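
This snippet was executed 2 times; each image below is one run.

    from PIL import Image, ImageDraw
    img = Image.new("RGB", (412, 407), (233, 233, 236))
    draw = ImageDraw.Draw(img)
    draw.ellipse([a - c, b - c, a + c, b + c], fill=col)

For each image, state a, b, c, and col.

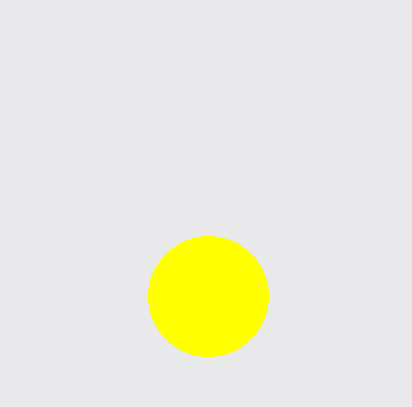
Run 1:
a = 208
b = 296
c = 60
col = 'yellow'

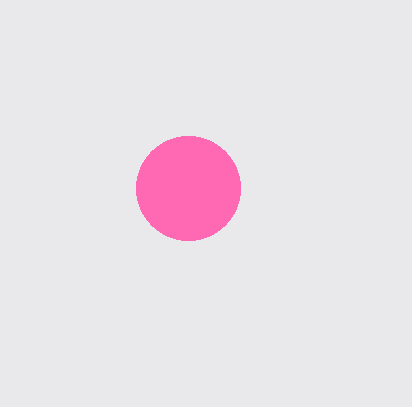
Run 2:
a = 188; b = 188; c = 52; col = 'hotpink'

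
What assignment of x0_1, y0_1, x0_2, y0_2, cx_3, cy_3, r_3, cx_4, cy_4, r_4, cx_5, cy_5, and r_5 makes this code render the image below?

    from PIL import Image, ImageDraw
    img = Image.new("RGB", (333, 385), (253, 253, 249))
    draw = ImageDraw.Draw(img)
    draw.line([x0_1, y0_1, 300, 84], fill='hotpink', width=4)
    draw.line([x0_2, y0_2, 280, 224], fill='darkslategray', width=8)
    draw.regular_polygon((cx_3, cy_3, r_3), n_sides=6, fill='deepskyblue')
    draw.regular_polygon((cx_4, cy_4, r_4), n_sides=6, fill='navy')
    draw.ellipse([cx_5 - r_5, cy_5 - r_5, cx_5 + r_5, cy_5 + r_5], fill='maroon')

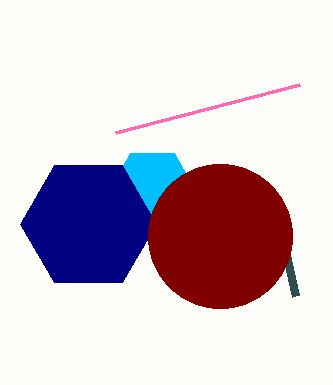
x0_1 = 116; y0_1 = 132; x0_2 = 296; y0_2 = 296; cx_3 = 152; cy_3 = 192; r_3 = 44; cx_4 = 88; cy_4 = 224; r_4 = 68; cx_5 = 220; cy_5 = 236; r_5 = 72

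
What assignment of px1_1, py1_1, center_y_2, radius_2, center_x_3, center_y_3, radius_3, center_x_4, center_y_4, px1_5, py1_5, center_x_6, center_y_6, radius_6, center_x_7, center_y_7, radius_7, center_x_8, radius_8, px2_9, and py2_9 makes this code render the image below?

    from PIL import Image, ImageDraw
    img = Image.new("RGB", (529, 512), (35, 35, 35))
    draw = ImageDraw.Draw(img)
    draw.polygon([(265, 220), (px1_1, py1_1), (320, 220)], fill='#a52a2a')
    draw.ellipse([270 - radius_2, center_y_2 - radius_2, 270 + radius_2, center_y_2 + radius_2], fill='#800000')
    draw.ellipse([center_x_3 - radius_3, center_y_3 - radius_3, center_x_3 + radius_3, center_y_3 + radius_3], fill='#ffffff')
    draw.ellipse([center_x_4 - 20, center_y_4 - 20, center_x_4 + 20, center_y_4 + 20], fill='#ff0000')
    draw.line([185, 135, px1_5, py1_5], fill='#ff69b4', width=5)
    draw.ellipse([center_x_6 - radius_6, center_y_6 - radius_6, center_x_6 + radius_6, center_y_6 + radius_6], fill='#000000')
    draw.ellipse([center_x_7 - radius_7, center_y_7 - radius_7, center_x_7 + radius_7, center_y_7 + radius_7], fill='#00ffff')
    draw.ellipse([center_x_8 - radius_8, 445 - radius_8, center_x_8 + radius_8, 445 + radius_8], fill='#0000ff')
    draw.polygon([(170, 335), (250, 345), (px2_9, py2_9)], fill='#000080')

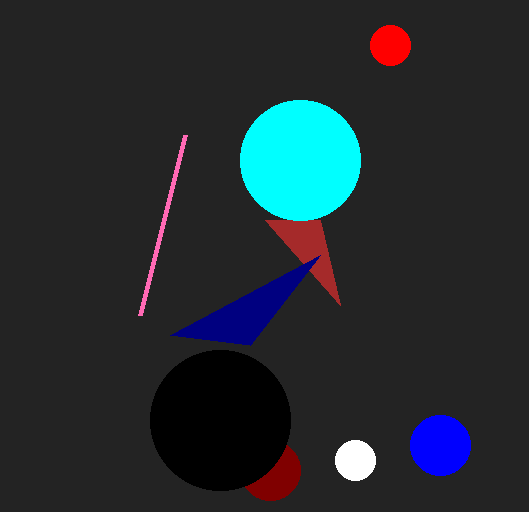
px1_1 = 340, py1_1 = 305, center_y_2 = 470, radius_2 = 30, center_x_3 = 355, center_y_3 = 460, radius_3 = 20, center_x_4 = 390, center_y_4 = 45, px1_5 = 140, py1_5 = 315, center_x_6 = 220, center_y_6 = 420, radius_6 = 70, center_x_7 = 300, center_y_7 = 160, radius_7 = 60, center_x_8 = 440, radius_8 = 30, px2_9 = 320, py2_9 = 255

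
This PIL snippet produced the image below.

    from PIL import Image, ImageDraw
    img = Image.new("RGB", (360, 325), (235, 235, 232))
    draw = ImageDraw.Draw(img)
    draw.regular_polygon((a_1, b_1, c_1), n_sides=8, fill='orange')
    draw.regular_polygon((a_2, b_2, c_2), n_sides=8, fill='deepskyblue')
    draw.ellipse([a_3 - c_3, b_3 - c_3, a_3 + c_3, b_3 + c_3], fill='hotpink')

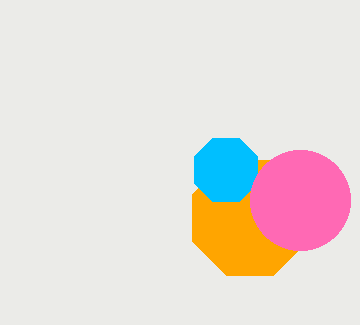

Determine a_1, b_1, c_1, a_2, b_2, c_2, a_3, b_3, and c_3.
a_1 = 250, b_1 = 218, c_1 = 62, a_2 = 226, b_2 = 170, c_2 = 34, a_3 = 300, b_3 = 200, c_3 = 50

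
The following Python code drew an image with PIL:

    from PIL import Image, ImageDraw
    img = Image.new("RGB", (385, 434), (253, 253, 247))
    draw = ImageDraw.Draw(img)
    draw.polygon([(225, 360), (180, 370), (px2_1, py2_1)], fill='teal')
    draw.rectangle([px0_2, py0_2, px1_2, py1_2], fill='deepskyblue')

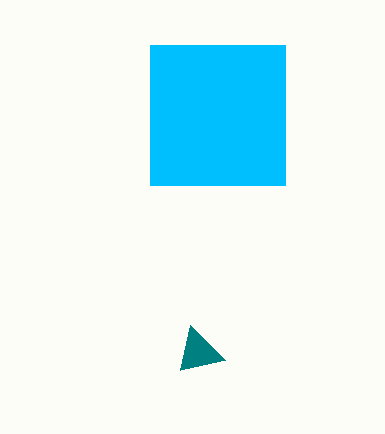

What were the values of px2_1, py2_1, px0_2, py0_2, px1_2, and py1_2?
px2_1 = 190
py2_1 = 325
px0_2 = 150
py0_2 = 45
px1_2 = 285
py1_2 = 185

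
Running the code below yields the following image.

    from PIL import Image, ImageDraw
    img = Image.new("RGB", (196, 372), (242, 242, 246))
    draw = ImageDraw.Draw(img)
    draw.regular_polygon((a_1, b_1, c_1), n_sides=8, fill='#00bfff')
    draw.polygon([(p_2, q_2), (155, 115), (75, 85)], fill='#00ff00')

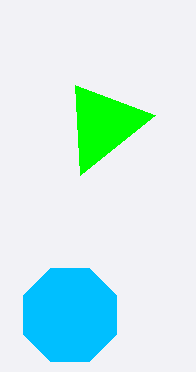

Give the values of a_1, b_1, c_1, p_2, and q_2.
a_1 = 70, b_1 = 315, c_1 = 50, p_2 = 80, q_2 = 175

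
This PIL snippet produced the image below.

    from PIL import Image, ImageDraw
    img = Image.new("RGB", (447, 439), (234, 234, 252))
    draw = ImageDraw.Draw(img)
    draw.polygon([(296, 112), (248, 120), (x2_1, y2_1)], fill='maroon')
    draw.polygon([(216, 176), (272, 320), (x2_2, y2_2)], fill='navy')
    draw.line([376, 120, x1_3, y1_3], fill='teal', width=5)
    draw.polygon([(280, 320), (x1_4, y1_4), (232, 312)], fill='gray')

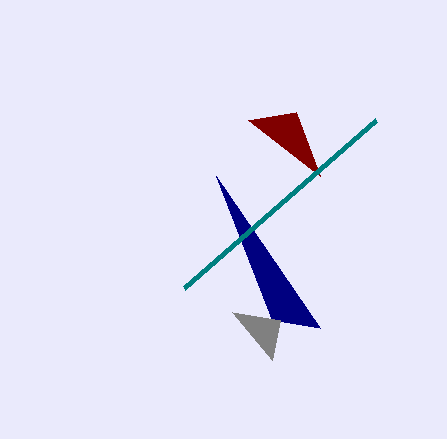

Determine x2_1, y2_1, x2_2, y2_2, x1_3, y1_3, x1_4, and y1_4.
x2_1 = 320, y2_1 = 176, x2_2 = 320, y2_2 = 328, x1_3 = 184, y1_3 = 288, x1_4 = 272, y1_4 = 360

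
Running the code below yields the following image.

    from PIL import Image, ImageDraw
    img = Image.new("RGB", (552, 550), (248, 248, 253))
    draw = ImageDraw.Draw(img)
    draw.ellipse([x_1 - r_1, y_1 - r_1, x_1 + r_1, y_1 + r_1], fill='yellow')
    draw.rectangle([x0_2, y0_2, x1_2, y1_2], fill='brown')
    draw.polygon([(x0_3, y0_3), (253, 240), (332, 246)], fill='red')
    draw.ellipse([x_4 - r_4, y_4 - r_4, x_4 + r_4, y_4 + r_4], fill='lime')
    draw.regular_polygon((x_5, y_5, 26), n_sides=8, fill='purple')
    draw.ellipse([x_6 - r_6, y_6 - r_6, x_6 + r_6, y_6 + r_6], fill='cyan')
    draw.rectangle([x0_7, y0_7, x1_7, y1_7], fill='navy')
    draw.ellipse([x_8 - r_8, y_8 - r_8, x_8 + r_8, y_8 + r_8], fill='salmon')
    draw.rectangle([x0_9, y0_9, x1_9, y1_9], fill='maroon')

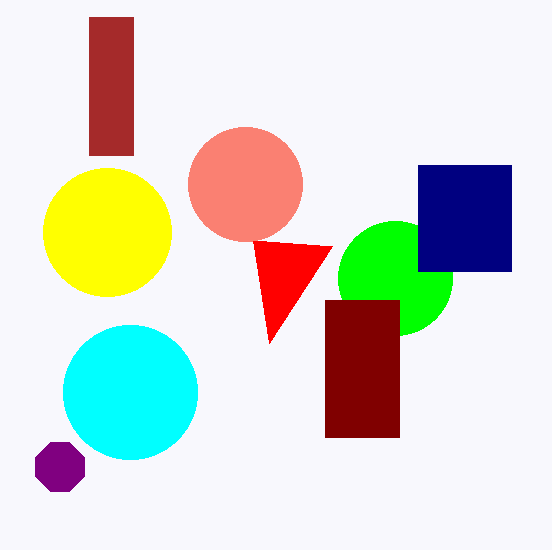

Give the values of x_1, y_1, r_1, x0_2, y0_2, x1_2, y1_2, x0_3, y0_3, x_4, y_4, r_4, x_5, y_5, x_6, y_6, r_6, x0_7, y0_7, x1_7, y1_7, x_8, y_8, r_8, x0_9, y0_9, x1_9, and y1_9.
x_1 = 107, y_1 = 232, r_1 = 64, x0_2 = 89, y0_2 = 17, x1_2 = 133, y1_2 = 155, x0_3 = 269, y0_3 = 343, x_4 = 395, y_4 = 278, r_4 = 57, x_5 = 60, y_5 = 467, x_6 = 130, y_6 = 392, r_6 = 67, x0_7 = 418, y0_7 = 165, x1_7 = 511, y1_7 = 271, x_8 = 245, y_8 = 184, r_8 = 57, x0_9 = 325, y0_9 = 300, x1_9 = 399, y1_9 = 437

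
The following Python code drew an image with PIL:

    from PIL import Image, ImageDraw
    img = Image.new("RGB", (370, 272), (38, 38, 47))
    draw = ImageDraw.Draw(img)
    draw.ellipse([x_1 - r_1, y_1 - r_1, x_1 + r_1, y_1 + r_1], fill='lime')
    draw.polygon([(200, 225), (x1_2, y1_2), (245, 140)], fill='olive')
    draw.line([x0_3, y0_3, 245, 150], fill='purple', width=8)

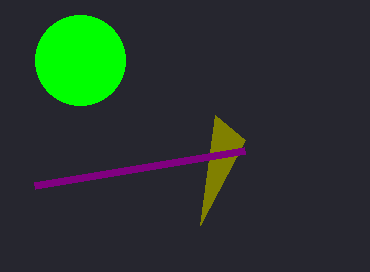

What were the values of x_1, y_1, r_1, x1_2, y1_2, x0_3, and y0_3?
x_1 = 80
y_1 = 60
r_1 = 45
x1_2 = 215
y1_2 = 115
x0_3 = 35
y0_3 = 185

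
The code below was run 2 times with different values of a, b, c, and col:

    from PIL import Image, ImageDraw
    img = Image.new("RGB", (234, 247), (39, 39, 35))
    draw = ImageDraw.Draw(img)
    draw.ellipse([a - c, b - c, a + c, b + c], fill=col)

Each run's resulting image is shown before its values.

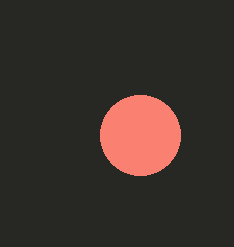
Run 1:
a = 140, b = 135, c = 40, col = 'salmon'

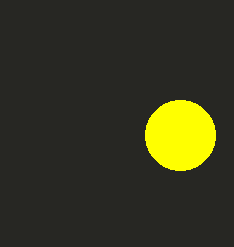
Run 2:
a = 180, b = 135, c = 35, col = 'yellow'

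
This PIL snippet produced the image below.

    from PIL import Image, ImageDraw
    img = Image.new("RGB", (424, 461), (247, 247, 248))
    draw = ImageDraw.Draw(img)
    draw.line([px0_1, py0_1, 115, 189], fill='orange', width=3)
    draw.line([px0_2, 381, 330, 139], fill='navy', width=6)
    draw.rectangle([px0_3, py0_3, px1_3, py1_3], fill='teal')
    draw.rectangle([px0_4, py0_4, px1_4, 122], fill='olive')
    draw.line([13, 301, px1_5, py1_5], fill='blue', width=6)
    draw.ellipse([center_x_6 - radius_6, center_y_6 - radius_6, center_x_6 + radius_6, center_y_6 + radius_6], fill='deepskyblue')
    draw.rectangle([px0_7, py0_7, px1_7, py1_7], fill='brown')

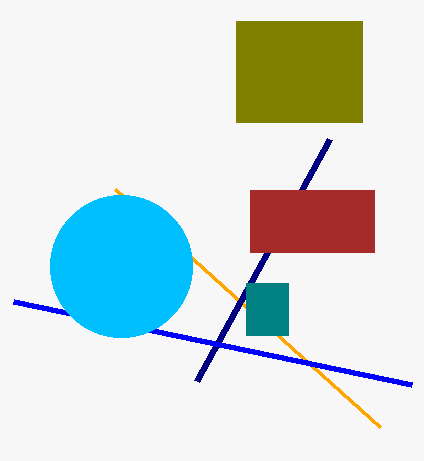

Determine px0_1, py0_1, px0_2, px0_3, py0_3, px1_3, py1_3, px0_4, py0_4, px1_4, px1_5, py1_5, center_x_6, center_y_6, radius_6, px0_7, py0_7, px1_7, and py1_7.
px0_1 = 380
py0_1 = 427
px0_2 = 197
px0_3 = 246
py0_3 = 283
px1_3 = 288
py1_3 = 335
px0_4 = 236
py0_4 = 21
px1_4 = 362
px1_5 = 411
py1_5 = 384
center_x_6 = 121
center_y_6 = 266
radius_6 = 71
px0_7 = 250
py0_7 = 190
px1_7 = 374
py1_7 = 252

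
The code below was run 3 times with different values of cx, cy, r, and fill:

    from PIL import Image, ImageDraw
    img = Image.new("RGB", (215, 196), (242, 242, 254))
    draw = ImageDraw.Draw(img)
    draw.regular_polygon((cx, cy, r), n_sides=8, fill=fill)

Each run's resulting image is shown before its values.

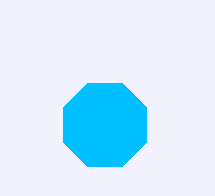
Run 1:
cx = 105, cy = 125, r = 45, fill = 'deepskyblue'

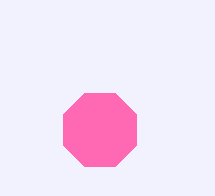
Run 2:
cx = 100
cy = 130
r = 40
fill = 'hotpink'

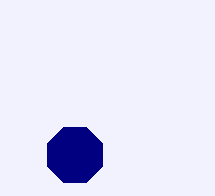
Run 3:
cx = 75; cy = 155; r = 30; fill = 'navy'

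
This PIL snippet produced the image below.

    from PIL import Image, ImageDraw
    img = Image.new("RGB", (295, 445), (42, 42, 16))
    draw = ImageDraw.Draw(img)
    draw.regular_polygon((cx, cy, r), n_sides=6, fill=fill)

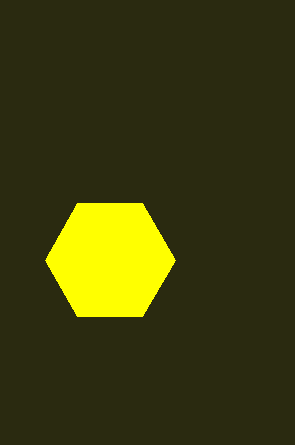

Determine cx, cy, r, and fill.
cx = 110; cy = 260; r = 65; fill = 'yellow'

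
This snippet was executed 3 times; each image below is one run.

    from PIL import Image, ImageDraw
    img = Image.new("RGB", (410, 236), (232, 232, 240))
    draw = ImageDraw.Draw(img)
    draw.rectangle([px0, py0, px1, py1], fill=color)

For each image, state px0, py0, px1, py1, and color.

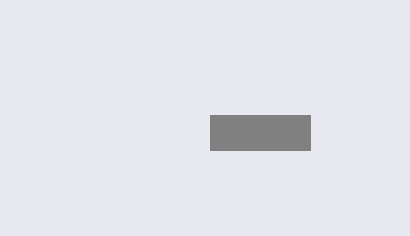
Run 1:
px0 = 210; py0 = 115; px1 = 310; py1 = 150; color = 'gray'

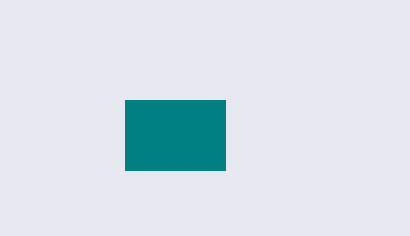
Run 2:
px0 = 125, py0 = 100, px1 = 225, py1 = 170, color = 'teal'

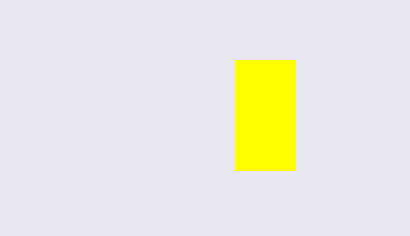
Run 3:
px0 = 235; py0 = 60; px1 = 295; py1 = 170; color = 'yellow'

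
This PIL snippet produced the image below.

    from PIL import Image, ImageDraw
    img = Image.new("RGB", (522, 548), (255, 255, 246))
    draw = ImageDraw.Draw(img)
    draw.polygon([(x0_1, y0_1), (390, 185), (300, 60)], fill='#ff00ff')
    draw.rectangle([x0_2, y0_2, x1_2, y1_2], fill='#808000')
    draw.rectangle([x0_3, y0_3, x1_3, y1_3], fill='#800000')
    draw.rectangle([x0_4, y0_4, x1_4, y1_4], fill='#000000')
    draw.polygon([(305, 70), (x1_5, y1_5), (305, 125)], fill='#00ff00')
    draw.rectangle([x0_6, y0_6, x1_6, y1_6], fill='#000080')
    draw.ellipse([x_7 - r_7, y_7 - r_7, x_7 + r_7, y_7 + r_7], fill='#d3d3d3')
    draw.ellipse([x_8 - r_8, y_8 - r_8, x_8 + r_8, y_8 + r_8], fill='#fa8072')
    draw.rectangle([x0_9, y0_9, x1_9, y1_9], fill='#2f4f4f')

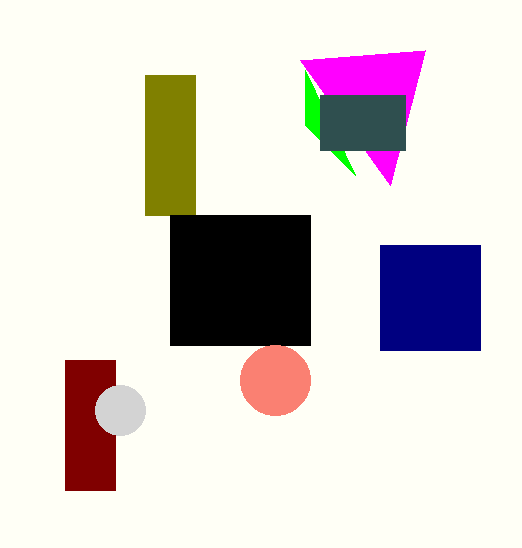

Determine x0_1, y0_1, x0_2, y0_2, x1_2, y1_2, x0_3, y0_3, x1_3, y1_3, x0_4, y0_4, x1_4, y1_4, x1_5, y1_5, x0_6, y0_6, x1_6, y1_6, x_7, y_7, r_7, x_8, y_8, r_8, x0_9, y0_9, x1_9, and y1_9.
x0_1 = 425; y0_1 = 50; x0_2 = 145; y0_2 = 75; x1_2 = 195; y1_2 = 215; x0_3 = 65; y0_3 = 360; x1_3 = 115; y1_3 = 490; x0_4 = 170; y0_4 = 215; x1_4 = 310; y1_4 = 345; x1_5 = 355; y1_5 = 175; x0_6 = 380; y0_6 = 245; x1_6 = 480; y1_6 = 350; x_7 = 120; y_7 = 410; r_7 = 25; x_8 = 275; y_8 = 380; r_8 = 35; x0_9 = 320; y0_9 = 95; x1_9 = 405; y1_9 = 150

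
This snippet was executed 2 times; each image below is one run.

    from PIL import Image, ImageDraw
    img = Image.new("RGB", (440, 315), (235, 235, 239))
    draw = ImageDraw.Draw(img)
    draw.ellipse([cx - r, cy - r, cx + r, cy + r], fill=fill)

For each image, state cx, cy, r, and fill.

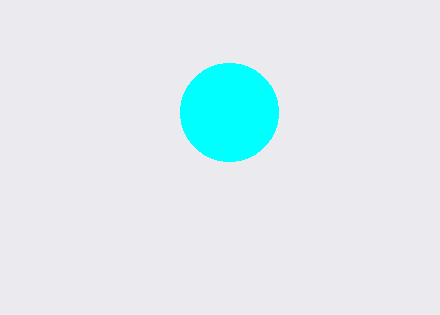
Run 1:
cx = 229, cy = 112, r = 49, fill = 'cyan'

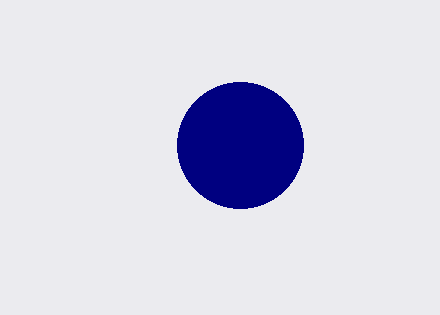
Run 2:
cx = 240, cy = 145, r = 63, fill = 'navy'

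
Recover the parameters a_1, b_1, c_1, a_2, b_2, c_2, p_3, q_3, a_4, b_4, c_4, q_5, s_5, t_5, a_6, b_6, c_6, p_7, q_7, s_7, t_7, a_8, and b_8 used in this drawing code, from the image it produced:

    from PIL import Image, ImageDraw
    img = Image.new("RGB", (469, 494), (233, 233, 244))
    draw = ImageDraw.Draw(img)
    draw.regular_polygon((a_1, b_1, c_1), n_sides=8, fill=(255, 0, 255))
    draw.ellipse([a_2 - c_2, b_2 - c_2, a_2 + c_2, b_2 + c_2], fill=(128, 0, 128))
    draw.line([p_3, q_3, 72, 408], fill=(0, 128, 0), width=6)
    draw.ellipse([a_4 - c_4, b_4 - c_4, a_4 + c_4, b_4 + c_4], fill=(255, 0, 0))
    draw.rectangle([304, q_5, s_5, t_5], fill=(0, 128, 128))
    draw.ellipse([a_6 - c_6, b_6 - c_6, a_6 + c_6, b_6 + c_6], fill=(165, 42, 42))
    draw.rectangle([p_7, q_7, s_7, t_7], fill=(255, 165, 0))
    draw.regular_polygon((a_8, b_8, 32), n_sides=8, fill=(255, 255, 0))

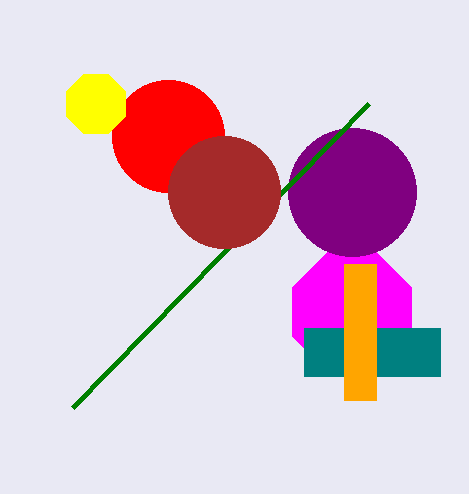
a_1 = 352, b_1 = 312, c_1 = 64, a_2 = 352, b_2 = 192, c_2 = 64, p_3 = 368, q_3 = 104, a_4 = 168, b_4 = 136, c_4 = 56, q_5 = 328, s_5 = 440, t_5 = 376, a_6 = 224, b_6 = 192, c_6 = 56, p_7 = 344, q_7 = 264, s_7 = 376, t_7 = 400, a_8 = 96, b_8 = 104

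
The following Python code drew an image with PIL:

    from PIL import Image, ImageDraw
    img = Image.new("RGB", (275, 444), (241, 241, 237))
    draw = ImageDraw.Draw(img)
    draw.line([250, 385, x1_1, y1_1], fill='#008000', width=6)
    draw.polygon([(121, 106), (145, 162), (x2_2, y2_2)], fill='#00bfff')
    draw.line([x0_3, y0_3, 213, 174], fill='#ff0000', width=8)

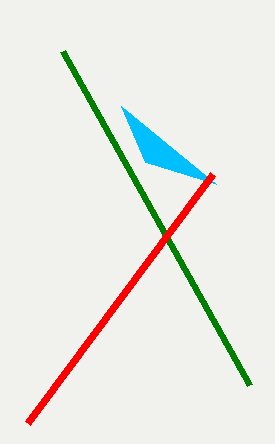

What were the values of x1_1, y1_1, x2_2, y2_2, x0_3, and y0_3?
x1_1 = 63
y1_1 = 51
x2_2 = 216
y2_2 = 184
x0_3 = 28
y0_3 = 423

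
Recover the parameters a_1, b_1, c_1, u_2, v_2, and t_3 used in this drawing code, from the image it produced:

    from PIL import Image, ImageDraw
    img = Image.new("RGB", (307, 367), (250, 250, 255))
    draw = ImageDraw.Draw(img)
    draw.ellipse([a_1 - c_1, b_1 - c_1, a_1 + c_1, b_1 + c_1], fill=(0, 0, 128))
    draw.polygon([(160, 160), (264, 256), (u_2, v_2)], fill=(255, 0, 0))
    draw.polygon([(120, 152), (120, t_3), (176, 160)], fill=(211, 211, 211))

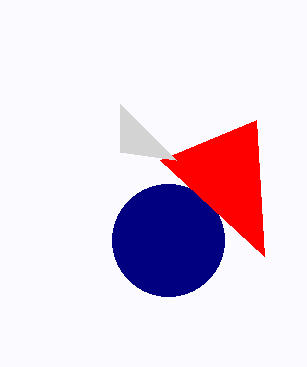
a_1 = 168, b_1 = 240, c_1 = 56, u_2 = 256, v_2 = 120, t_3 = 104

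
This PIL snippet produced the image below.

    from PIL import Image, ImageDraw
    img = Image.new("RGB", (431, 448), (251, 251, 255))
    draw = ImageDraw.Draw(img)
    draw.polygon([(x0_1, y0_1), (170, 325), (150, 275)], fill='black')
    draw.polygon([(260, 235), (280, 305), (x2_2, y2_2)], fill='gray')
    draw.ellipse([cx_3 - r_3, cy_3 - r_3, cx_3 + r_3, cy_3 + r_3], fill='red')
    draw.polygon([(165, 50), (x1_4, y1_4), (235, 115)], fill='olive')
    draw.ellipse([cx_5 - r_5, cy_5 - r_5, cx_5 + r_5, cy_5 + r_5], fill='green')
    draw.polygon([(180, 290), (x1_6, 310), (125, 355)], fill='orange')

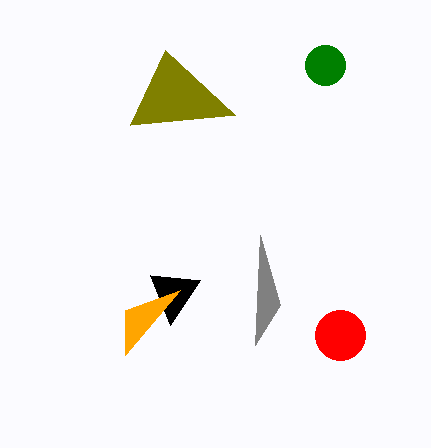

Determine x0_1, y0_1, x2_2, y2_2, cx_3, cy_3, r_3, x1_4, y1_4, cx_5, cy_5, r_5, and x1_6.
x0_1 = 200
y0_1 = 280
x2_2 = 255
y2_2 = 345
cx_3 = 340
cy_3 = 335
r_3 = 25
x1_4 = 130
y1_4 = 125
cx_5 = 325
cy_5 = 65
r_5 = 20
x1_6 = 125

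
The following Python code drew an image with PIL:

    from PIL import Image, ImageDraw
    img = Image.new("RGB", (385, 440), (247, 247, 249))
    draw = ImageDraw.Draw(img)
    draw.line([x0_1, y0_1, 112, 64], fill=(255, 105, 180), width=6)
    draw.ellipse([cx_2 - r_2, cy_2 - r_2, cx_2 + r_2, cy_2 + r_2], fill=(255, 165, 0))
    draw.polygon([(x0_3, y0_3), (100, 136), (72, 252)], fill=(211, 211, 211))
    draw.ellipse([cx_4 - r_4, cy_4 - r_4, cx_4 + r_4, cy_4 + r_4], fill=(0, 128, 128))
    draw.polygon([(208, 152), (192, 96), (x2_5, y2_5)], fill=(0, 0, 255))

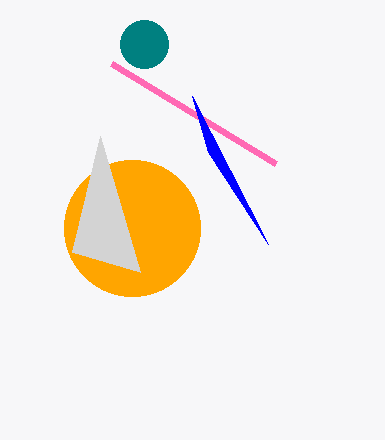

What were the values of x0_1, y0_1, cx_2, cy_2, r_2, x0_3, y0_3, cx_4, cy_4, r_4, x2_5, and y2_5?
x0_1 = 276, y0_1 = 164, cx_2 = 132, cy_2 = 228, r_2 = 68, x0_3 = 140, y0_3 = 272, cx_4 = 144, cy_4 = 44, r_4 = 24, x2_5 = 268, y2_5 = 244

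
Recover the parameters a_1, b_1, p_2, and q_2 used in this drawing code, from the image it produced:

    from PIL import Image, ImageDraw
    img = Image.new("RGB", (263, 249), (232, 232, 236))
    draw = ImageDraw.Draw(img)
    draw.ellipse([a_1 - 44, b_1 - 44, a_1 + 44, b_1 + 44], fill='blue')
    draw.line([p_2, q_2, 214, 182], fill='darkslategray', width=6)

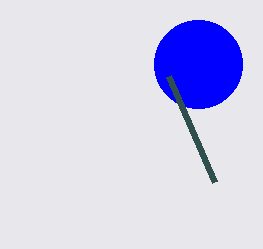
a_1 = 198
b_1 = 64
p_2 = 168
q_2 = 76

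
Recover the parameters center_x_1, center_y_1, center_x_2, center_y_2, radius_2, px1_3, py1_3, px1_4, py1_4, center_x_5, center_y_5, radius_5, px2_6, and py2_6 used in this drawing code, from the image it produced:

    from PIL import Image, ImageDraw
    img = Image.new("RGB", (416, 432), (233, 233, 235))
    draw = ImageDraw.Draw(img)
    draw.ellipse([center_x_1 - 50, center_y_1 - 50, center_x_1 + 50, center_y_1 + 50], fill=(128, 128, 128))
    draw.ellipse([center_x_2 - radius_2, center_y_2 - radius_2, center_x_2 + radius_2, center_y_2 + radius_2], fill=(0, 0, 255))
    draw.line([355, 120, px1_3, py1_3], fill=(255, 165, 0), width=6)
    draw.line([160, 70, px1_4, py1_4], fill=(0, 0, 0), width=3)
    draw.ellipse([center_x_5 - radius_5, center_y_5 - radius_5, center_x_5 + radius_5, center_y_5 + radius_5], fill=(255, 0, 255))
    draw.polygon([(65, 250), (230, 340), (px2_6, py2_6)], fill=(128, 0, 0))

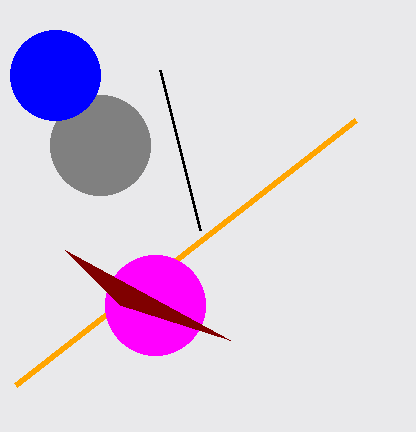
center_x_1 = 100, center_y_1 = 145, center_x_2 = 55, center_y_2 = 75, radius_2 = 45, px1_3 = 15, py1_3 = 385, px1_4 = 200, py1_4 = 230, center_x_5 = 155, center_y_5 = 305, radius_5 = 50, px2_6 = 120, py2_6 = 305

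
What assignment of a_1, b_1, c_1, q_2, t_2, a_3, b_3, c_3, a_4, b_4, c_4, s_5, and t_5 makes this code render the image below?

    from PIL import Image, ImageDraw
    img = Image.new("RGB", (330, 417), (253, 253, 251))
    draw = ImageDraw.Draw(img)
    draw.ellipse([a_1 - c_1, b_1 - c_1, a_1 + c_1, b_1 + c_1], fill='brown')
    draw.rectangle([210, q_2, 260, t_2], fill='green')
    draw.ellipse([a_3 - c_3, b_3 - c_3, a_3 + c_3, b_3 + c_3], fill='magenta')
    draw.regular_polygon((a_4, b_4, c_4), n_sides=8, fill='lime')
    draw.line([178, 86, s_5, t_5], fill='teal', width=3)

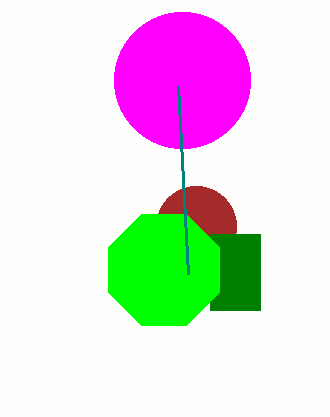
a_1 = 196
b_1 = 226
c_1 = 40
q_2 = 234
t_2 = 310
a_3 = 182
b_3 = 80
c_3 = 68
a_4 = 164
b_4 = 270
c_4 = 60
s_5 = 188
t_5 = 274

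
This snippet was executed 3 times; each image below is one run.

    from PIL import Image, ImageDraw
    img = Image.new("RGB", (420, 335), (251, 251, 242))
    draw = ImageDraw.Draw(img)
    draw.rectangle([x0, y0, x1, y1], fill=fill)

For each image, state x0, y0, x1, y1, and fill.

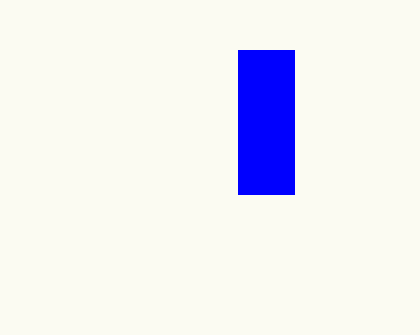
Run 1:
x0 = 238, y0 = 50, x1 = 294, y1 = 194, fill = 'blue'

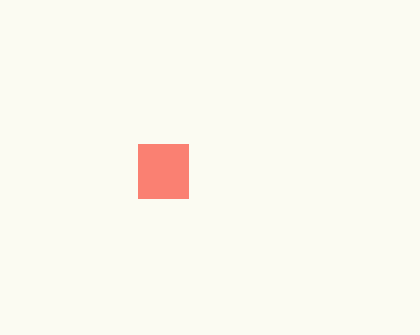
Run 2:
x0 = 138
y0 = 144
x1 = 188
y1 = 198
fill = 'salmon'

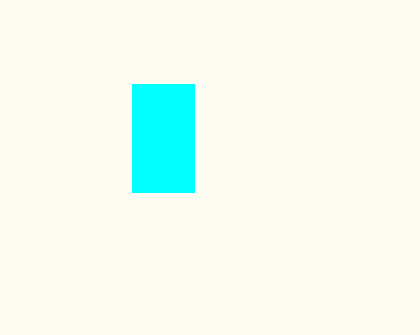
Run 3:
x0 = 132, y0 = 84, x1 = 194, y1 = 192, fill = 'cyan'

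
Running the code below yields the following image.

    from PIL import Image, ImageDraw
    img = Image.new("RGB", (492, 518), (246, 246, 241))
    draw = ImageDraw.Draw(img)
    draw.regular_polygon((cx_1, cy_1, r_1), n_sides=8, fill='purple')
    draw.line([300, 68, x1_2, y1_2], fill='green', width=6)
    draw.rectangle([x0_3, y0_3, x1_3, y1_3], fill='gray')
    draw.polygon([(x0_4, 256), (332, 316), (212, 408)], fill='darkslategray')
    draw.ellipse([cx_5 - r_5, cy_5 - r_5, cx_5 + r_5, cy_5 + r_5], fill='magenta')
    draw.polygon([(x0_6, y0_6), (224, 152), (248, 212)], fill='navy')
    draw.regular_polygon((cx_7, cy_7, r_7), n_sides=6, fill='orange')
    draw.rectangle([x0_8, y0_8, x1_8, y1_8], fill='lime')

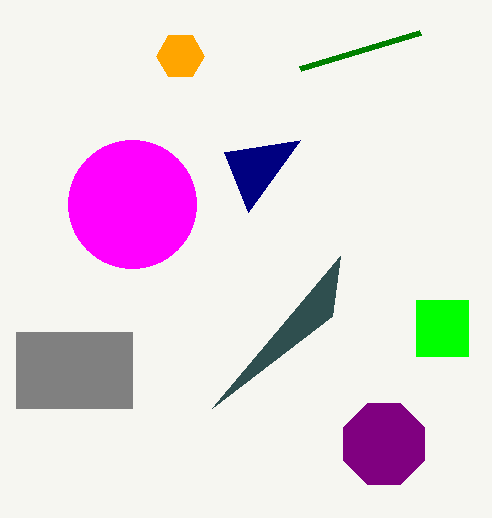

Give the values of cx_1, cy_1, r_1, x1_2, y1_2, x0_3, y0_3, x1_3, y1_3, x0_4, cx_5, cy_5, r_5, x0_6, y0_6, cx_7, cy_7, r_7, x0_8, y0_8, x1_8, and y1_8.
cx_1 = 384
cy_1 = 444
r_1 = 44
x1_2 = 420
y1_2 = 32
x0_3 = 16
y0_3 = 332
x1_3 = 132
y1_3 = 408
x0_4 = 340
cx_5 = 132
cy_5 = 204
r_5 = 64
x0_6 = 300
y0_6 = 140
cx_7 = 180
cy_7 = 56
r_7 = 24
x0_8 = 416
y0_8 = 300
x1_8 = 468
y1_8 = 356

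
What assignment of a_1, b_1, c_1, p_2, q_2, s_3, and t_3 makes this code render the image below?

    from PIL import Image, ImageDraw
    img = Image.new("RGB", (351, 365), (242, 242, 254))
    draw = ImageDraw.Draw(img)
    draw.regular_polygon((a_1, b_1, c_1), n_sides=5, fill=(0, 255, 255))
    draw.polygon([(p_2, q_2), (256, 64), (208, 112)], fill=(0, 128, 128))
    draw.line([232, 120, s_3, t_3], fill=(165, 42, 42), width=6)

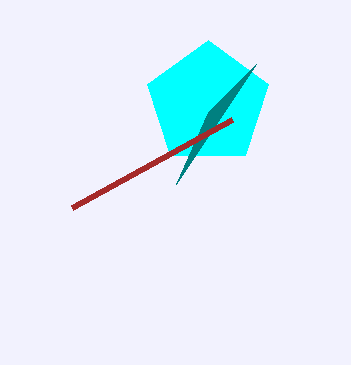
a_1 = 208
b_1 = 104
c_1 = 64
p_2 = 176
q_2 = 184
s_3 = 72
t_3 = 208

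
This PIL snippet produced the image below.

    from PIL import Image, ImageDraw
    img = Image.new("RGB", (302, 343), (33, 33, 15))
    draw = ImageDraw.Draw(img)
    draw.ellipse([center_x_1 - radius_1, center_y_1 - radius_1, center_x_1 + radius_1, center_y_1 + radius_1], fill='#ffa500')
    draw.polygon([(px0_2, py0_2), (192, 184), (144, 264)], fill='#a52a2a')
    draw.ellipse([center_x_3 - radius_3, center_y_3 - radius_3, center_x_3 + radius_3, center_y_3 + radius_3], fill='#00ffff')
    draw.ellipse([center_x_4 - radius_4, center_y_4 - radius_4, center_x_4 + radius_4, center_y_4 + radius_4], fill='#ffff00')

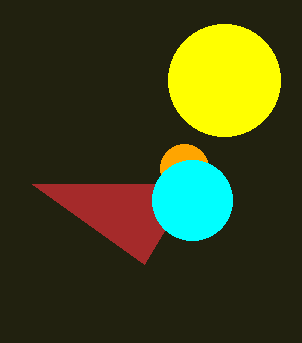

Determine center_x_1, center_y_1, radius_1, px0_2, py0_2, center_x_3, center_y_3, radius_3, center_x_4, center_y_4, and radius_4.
center_x_1 = 184; center_y_1 = 168; radius_1 = 24; px0_2 = 32; py0_2 = 184; center_x_3 = 192; center_y_3 = 200; radius_3 = 40; center_x_4 = 224; center_y_4 = 80; radius_4 = 56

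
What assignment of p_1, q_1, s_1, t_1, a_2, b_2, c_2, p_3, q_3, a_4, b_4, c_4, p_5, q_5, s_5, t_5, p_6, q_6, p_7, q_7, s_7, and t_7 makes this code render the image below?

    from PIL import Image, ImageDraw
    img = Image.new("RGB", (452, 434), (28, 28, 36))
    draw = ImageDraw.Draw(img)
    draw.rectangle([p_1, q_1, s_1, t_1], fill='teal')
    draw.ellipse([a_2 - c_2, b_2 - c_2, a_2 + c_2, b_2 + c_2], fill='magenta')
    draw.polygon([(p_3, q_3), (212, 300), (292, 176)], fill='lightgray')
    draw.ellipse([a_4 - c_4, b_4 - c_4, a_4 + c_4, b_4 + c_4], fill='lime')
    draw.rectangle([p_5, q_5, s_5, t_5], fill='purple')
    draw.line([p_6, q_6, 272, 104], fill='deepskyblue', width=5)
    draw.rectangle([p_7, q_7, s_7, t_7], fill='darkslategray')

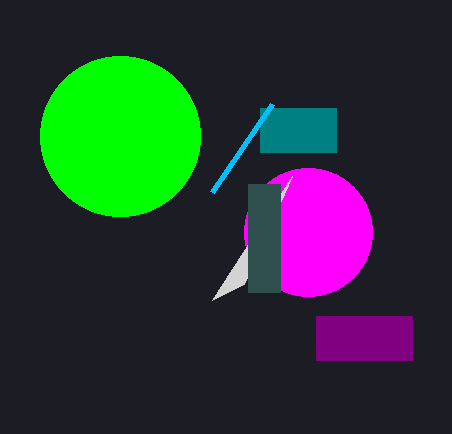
p_1 = 260, q_1 = 108, s_1 = 336, t_1 = 152, a_2 = 308, b_2 = 232, c_2 = 64, p_3 = 244, q_3 = 284, a_4 = 120, b_4 = 136, c_4 = 80, p_5 = 316, q_5 = 316, s_5 = 412, t_5 = 360, p_6 = 212, q_6 = 192, p_7 = 248, q_7 = 184, s_7 = 280, t_7 = 292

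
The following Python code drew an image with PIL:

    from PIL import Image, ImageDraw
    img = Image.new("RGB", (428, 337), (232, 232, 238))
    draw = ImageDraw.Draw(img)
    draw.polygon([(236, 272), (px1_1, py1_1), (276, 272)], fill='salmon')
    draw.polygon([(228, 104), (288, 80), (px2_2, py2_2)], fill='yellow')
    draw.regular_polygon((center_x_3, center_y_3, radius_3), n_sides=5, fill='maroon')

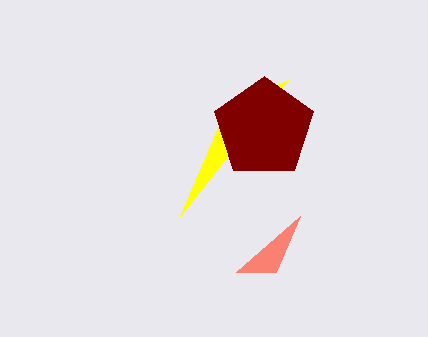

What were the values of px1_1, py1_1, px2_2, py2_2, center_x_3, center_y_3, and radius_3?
px1_1 = 300, py1_1 = 216, px2_2 = 180, py2_2 = 216, center_x_3 = 264, center_y_3 = 128, radius_3 = 52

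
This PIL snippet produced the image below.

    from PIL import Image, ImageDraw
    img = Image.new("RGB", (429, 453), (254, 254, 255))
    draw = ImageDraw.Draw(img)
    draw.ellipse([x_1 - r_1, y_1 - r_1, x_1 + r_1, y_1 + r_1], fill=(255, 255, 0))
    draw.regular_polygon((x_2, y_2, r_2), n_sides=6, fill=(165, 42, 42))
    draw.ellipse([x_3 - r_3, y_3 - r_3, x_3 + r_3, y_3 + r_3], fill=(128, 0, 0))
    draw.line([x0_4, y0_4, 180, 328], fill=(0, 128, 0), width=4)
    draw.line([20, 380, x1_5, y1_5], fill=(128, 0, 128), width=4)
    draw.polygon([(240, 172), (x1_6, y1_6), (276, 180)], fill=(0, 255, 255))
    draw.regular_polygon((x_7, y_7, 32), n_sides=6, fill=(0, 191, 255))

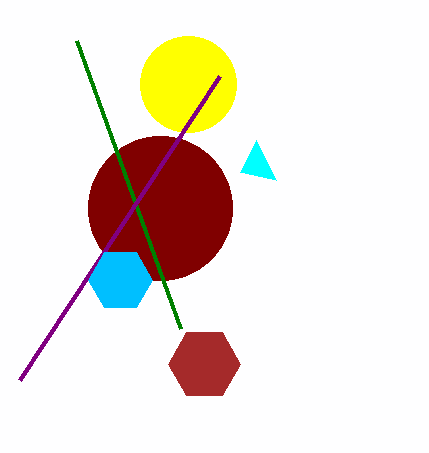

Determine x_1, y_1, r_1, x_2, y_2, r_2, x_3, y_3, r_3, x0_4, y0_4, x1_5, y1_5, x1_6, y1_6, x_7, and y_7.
x_1 = 188
y_1 = 84
r_1 = 48
x_2 = 204
y_2 = 364
r_2 = 36
x_3 = 160
y_3 = 208
r_3 = 72
x0_4 = 76
y0_4 = 40
x1_5 = 220
y1_5 = 76
x1_6 = 256
y1_6 = 140
x_7 = 120
y_7 = 280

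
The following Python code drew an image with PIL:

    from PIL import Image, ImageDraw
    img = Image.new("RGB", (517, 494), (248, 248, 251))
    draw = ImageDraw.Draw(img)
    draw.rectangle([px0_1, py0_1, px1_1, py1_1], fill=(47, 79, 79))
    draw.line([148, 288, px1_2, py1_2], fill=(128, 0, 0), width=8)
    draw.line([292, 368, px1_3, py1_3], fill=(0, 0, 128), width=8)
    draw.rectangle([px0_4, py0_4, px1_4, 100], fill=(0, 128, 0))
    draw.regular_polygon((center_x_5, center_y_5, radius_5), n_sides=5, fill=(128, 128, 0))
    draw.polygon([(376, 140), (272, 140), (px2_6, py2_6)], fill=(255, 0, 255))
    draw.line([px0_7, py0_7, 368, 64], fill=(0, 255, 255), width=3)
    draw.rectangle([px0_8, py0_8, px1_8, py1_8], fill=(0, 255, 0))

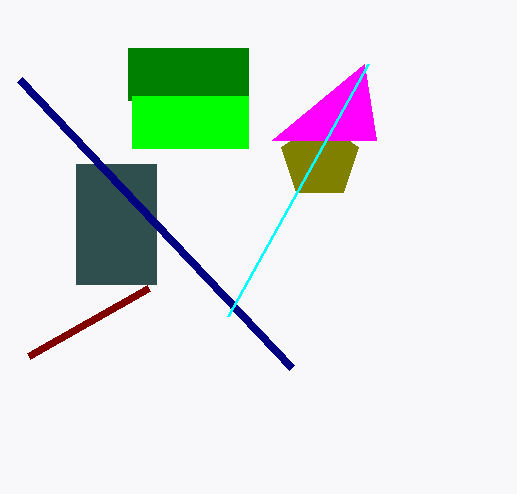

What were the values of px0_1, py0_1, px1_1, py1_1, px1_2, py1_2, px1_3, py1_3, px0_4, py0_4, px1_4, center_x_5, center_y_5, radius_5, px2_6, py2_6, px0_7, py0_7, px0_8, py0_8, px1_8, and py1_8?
px0_1 = 76
py0_1 = 164
px1_1 = 156
py1_1 = 284
px1_2 = 28
py1_2 = 356
px1_3 = 20
py1_3 = 80
px0_4 = 128
py0_4 = 48
px1_4 = 248
center_x_5 = 320
center_y_5 = 160
radius_5 = 40
px2_6 = 364
py2_6 = 64
px0_7 = 228
py0_7 = 316
px0_8 = 132
py0_8 = 96
px1_8 = 248
py1_8 = 148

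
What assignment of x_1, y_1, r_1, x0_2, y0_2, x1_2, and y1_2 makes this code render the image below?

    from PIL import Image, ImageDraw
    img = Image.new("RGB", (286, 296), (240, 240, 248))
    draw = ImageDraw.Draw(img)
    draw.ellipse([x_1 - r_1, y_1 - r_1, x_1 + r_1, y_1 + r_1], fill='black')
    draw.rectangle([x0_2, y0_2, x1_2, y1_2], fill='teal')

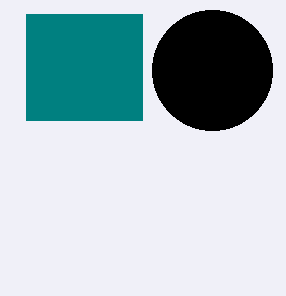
x_1 = 212; y_1 = 70; r_1 = 60; x0_2 = 26; y0_2 = 14; x1_2 = 142; y1_2 = 120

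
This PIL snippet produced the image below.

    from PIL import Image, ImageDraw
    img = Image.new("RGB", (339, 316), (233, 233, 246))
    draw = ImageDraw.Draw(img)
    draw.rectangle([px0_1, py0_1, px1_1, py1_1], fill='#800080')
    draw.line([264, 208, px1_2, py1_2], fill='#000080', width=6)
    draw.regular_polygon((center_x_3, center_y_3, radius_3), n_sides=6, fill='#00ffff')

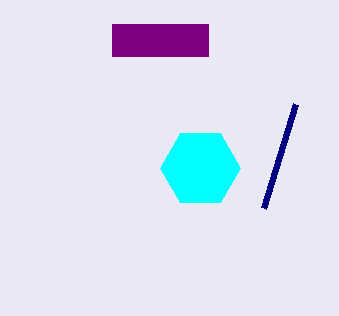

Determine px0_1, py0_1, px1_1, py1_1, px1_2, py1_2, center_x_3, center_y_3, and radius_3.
px0_1 = 112, py0_1 = 24, px1_1 = 208, py1_1 = 56, px1_2 = 296, py1_2 = 104, center_x_3 = 200, center_y_3 = 168, radius_3 = 40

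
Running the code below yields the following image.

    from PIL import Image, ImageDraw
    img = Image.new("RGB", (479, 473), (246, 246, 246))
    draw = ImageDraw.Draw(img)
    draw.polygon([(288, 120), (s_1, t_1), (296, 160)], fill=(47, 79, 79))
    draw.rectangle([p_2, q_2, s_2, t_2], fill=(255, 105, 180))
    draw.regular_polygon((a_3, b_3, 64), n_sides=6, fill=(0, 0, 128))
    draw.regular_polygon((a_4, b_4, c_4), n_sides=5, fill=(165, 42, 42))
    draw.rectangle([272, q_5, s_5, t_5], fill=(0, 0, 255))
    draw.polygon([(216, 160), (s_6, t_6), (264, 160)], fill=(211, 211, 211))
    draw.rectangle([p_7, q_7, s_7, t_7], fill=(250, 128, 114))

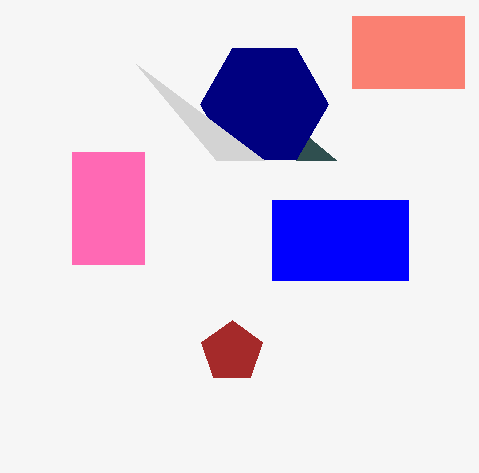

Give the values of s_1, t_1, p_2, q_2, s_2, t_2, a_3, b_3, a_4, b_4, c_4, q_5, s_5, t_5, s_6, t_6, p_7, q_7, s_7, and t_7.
s_1 = 336
t_1 = 160
p_2 = 72
q_2 = 152
s_2 = 144
t_2 = 264
a_3 = 264
b_3 = 104
a_4 = 232
b_4 = 352
c_4 = 32
q_5 = 200
s_5 = 408
t_5 = 280
s_6 = 136
t_6 = 64
p_7 = 352
q_7 = 16
s_7 = 464
t_7 = 88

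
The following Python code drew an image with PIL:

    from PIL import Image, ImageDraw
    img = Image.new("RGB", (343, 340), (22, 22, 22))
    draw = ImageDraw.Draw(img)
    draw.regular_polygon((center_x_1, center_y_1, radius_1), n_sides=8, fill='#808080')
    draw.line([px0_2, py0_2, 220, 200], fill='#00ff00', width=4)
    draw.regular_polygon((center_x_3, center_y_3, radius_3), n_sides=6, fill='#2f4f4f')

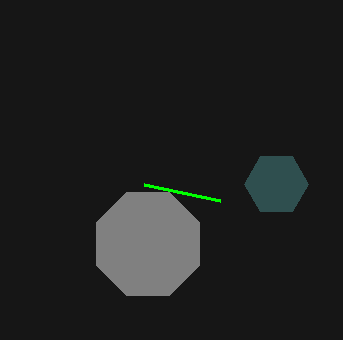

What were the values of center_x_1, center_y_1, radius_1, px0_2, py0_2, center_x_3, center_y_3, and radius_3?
center_x_1 = 148; center_y_1 = 244; radius_1 = 56; px0_2 = 144; py0_2 = 184; center_x_3 = 276; center_y_3 = 184; radius_3 = 32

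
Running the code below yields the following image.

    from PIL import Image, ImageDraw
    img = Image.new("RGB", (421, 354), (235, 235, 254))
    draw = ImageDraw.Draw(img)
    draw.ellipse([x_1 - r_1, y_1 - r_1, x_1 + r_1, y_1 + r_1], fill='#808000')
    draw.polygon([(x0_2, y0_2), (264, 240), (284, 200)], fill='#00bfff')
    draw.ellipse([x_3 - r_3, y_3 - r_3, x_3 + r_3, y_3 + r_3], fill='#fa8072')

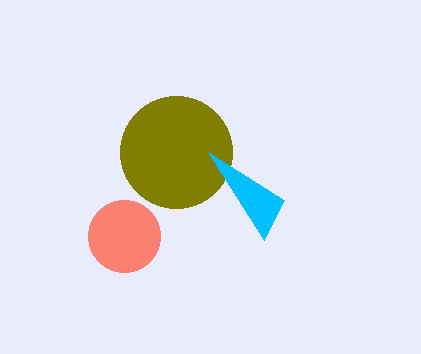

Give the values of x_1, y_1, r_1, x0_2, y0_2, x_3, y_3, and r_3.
x_1 = 176
y_1 = 152
r_1 = 56
x0_2 = 208
y0_2 = 152
x_3 = 124
y_3 = 236
r_3 = 36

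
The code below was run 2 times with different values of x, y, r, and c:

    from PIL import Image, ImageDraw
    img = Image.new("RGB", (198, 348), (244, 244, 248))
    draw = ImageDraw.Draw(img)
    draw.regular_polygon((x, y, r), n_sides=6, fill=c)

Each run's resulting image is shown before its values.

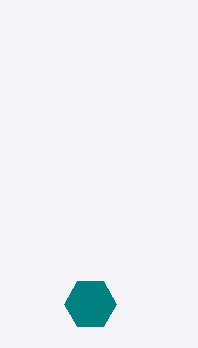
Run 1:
x = 90; y = 304; r = 26; c = 'teal'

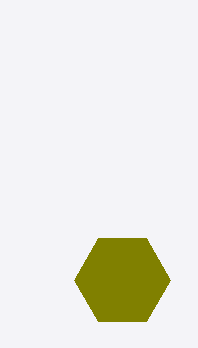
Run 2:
x = 122, y = 280, r = 48, c = 'olive'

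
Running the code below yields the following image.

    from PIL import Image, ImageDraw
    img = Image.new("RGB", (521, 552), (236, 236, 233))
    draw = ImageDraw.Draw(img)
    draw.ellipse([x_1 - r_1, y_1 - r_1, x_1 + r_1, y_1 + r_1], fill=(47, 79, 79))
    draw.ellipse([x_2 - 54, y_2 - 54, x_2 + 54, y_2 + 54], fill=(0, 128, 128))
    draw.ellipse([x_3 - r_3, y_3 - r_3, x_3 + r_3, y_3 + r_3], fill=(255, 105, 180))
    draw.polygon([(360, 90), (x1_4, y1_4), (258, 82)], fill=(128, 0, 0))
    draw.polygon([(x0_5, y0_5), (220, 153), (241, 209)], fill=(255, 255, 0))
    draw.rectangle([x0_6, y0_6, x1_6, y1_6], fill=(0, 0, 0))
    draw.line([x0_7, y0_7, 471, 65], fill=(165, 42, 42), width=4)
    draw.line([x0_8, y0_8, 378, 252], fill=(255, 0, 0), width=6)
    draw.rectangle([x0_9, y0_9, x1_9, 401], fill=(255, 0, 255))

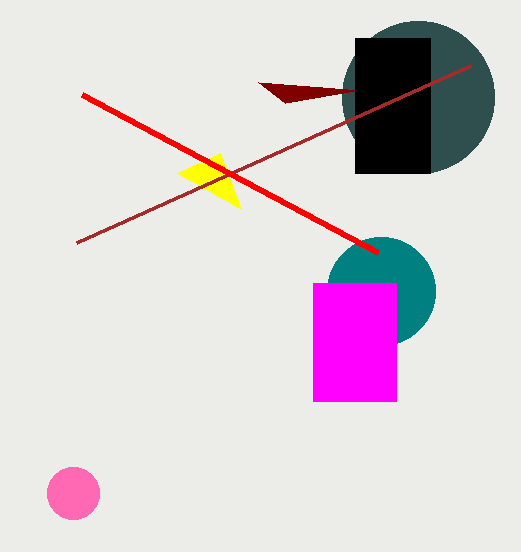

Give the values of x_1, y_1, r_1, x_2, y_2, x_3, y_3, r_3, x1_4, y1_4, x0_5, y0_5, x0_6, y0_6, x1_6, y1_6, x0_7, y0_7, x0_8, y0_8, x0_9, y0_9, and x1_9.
x_1 = 418; y_1 = 97; r_1 = 76; x_2 = 381; y_2 = 291; x_3 = 73; y_3 = 493; r_3 = 26; x1_4 = 285; y1_4 = 103; x0_5 = 177; y0_5 = 173; x0_6 = 355; y0_6 = 38; x1_6 = 430; y1_6 = 173; x0_7 = 77; y0_7 = 242; x0_8 = 82; y0_8 = 94; x0_9 = 313; y0_9 = 283; x1_9 = 396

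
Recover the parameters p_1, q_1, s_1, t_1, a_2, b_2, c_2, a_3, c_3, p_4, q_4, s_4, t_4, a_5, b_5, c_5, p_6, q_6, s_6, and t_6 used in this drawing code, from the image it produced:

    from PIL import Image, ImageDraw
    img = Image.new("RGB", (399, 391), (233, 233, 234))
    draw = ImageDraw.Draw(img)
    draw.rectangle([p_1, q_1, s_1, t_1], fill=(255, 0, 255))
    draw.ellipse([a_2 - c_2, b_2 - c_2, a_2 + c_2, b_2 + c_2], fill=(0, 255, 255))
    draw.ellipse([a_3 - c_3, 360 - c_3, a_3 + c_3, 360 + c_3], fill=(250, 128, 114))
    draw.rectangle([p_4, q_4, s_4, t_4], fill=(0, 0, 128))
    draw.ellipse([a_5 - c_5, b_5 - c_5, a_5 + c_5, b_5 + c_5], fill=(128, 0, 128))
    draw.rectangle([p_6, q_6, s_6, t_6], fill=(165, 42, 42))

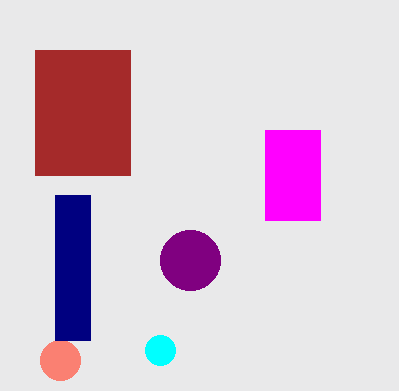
p_1 = 265
q_1 = 130
s_1 = 320
t_1 = 220
a_2 = 160
b_2 = 350
c_2 = 15
a_3 = 60
c_3 = 20
p_4 = 55
q_4 = 195
s_4 = 90
t_4 = 340
a_5 = 190
b_5 = 260
c_5 = 30
p_6 = 35
q_6 = 50
s_6 = 130
t_6 = 175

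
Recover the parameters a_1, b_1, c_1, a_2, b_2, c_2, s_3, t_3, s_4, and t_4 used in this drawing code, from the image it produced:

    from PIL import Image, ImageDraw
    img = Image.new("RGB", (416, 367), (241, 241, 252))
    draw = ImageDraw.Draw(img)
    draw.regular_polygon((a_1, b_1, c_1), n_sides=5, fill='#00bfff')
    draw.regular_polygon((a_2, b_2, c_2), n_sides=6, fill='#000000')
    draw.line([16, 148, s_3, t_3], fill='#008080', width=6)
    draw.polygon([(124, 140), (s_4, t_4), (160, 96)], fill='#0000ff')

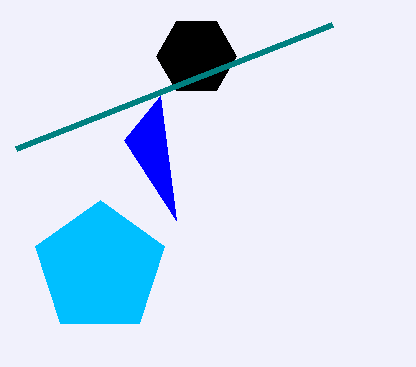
a_1 = 100
b_1 = 268
c_1 = 68
a_2 = 196
b_2 = 56
c_2 = 40
s_3 = 332
t_3 = 24
s_4 = 176
t_4 = 220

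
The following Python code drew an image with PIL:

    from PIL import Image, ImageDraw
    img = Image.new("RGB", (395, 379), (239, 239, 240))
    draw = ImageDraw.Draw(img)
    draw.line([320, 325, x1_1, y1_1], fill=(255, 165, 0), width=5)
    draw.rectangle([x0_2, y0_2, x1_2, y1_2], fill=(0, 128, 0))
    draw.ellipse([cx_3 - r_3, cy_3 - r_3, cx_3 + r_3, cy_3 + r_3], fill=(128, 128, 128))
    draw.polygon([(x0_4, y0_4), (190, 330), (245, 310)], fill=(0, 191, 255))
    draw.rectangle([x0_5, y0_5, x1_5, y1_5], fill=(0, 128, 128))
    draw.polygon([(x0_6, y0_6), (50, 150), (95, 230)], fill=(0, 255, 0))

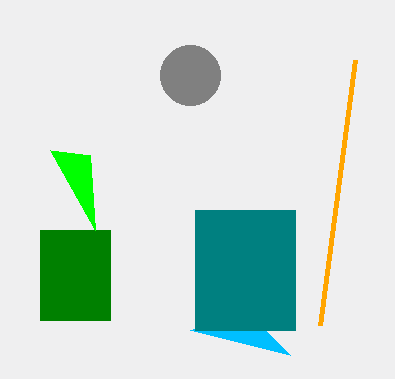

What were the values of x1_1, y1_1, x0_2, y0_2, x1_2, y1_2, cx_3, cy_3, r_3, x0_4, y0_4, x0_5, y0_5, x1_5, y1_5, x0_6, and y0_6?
x1_1 = 355, y1_1 = 60, x0_2 = 40, y0_2 = 230, x1_2 = 110, y1_2 = 320, cx_3 = 190, cy_3 = 75, r_3 = 30, x0_4 = 290, y0_4 = 355, x0_5 = 195, y0_5 = 210, x1_5 = 295, y1_5 = 330, x0_6 = 90, y0_6 = 155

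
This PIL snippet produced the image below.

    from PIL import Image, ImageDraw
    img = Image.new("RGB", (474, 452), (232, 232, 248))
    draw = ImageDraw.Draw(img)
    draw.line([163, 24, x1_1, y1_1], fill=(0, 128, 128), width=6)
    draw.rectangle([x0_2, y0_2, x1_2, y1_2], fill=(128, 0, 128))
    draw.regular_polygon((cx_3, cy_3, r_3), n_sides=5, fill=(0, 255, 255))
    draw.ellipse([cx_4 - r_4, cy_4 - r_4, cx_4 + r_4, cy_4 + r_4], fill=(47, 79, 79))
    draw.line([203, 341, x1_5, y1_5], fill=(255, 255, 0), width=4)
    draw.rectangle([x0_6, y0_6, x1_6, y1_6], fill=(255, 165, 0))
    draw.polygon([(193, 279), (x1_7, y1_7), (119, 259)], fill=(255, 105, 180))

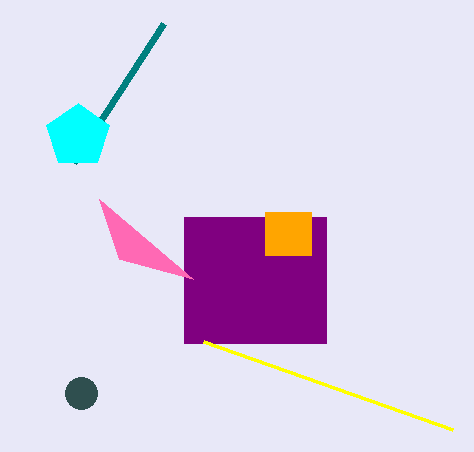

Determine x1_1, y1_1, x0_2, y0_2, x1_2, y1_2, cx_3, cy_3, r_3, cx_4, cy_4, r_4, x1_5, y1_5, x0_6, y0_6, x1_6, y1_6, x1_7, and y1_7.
x1_1 = 73; y1_1 = 163; x0_2 = 184; y0_2 = 217; x1_2 = 326; y1_2 = 343; cx_3 = 78; cy_3 = 136; r_3 = 33; cx_4 = 81; cy_4 = 393; r_4 = 16; x1_5 = 452; y1_5 = 429; x0_6 = 265; y0_6 = 212; x1_6 = 311; y1_6 = 255; x1_7 = 99; y1_7 = 199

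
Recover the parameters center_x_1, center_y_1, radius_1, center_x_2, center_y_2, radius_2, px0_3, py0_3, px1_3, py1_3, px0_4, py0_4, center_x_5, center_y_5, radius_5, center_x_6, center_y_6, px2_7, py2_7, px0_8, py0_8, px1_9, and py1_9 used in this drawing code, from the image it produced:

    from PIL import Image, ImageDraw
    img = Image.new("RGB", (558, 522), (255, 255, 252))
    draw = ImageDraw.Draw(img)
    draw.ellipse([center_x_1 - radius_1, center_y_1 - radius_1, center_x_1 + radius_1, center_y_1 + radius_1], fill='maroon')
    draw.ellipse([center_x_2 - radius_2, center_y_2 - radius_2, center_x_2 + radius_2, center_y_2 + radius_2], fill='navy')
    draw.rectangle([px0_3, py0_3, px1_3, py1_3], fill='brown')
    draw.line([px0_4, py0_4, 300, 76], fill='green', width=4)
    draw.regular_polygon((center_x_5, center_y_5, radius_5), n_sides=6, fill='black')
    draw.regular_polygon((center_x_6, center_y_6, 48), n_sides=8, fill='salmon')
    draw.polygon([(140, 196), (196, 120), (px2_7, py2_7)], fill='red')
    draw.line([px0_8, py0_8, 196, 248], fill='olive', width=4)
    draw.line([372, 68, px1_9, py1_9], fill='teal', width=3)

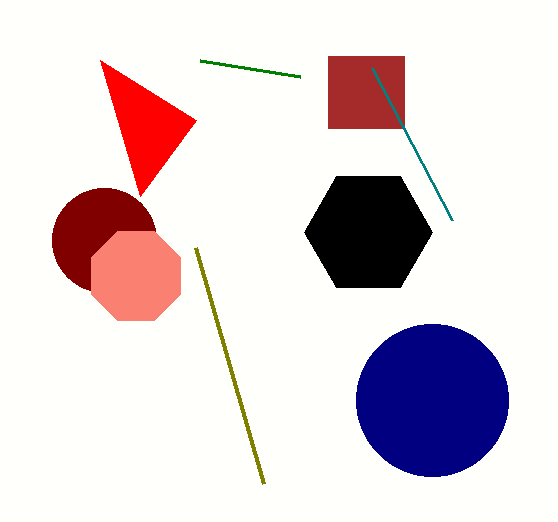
center_x_1 = 104
center_y_1 = 240
radius_1 = 52
center_x_2 = 432
center_y_2 = 400
radius_2 = 76
px0_3 = 328
py0_3 = 56
px1_3 = 404
py1_3 = 128
px0_4 = 200
py0_4 = 60
center_x_5 = 368
center_y_5 = 232
radius_5 = 64
center_x_6 = 136
center_y_6 = 276
px2_7 = 100
py2_7 = 60
px0_8 = 264
py0_8 = 484
px1_9 = 452
py1_9 = 220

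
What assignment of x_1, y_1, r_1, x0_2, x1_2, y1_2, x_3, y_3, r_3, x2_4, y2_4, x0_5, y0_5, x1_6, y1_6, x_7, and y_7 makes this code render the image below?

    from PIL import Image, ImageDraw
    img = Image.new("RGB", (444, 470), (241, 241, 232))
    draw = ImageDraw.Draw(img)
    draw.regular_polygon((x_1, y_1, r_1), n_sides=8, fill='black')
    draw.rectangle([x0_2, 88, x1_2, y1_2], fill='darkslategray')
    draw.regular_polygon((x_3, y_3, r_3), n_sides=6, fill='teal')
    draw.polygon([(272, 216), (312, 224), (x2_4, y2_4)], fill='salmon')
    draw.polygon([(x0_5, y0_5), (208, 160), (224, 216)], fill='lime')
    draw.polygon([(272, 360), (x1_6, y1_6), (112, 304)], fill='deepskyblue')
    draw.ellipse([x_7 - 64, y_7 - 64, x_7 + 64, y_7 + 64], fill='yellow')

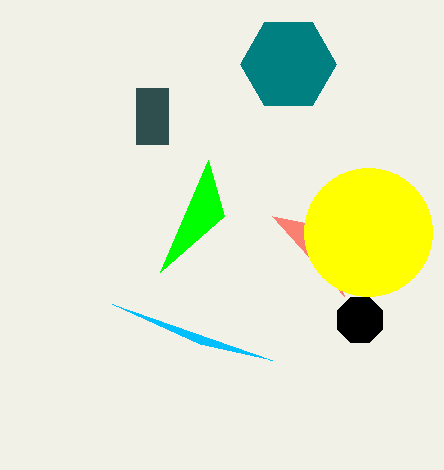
x_1 = 360, y_1 = 320, r_1 = 24, x0_2 = 136, x1_2 = 168, y1_2 = 144, x_3 = 288, y_3 = 64, r_3 = 48, x2_4 = 344, y2_4 = 296, x0_5 = 160, y0_5 = 272, x1_6 = 200, y1_6 = 344, x_7 = 368, y_7 = 232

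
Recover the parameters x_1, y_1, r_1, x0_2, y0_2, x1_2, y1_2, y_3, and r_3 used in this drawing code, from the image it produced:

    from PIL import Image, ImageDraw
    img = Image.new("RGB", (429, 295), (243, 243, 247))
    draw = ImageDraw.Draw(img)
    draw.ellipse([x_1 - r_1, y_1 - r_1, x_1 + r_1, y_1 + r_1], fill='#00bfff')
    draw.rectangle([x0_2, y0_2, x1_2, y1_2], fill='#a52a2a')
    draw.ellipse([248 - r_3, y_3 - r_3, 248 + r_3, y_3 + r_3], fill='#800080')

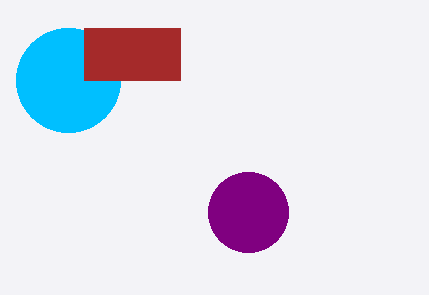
x_1 = 68
y_1 = 80
r_1 = 52
x0_2 = 84
y0_2 = 28
x1_2 = 180
y1_2 = 80
y_3 = 212
r_3 = 40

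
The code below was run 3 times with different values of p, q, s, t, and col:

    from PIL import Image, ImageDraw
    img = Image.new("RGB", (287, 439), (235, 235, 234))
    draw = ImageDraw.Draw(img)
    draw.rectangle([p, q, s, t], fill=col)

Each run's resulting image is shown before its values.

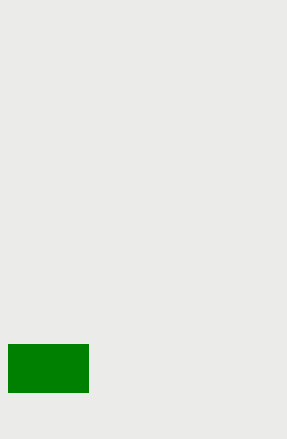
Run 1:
p = 8; q = 344; s = 88; t = 392; col = 'green'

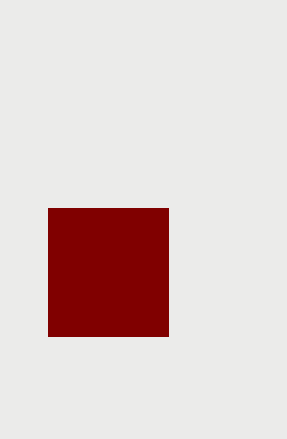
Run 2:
p = 48, q = 208, s = 168, t = 336, col = 'maroon'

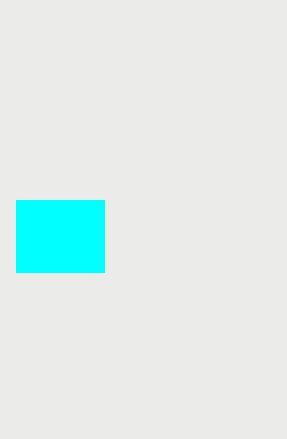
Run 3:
p = 16, q = 200, s = 104, t = 272, col = 'cyan'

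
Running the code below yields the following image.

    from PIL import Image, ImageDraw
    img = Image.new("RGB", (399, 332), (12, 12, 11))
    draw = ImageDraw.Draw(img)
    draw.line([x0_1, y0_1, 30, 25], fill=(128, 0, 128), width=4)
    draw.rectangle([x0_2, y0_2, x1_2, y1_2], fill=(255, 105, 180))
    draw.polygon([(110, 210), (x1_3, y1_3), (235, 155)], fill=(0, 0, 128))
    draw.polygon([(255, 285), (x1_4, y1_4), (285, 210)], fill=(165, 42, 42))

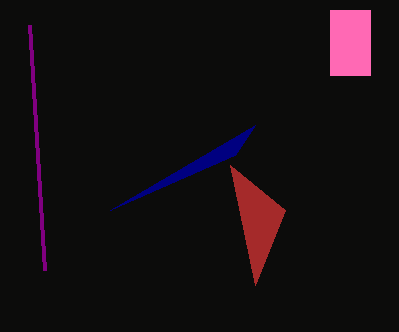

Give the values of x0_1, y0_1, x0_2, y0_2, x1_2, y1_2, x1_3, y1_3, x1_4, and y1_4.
x0_1 = 45; y0_1 = 270; x0_2 = 330; y0_2 = 10; x1_2 = 370; y1_2 = 75; x1_3 = 255; y1_3 = 125; x1_4 = 230; y1_4 = 165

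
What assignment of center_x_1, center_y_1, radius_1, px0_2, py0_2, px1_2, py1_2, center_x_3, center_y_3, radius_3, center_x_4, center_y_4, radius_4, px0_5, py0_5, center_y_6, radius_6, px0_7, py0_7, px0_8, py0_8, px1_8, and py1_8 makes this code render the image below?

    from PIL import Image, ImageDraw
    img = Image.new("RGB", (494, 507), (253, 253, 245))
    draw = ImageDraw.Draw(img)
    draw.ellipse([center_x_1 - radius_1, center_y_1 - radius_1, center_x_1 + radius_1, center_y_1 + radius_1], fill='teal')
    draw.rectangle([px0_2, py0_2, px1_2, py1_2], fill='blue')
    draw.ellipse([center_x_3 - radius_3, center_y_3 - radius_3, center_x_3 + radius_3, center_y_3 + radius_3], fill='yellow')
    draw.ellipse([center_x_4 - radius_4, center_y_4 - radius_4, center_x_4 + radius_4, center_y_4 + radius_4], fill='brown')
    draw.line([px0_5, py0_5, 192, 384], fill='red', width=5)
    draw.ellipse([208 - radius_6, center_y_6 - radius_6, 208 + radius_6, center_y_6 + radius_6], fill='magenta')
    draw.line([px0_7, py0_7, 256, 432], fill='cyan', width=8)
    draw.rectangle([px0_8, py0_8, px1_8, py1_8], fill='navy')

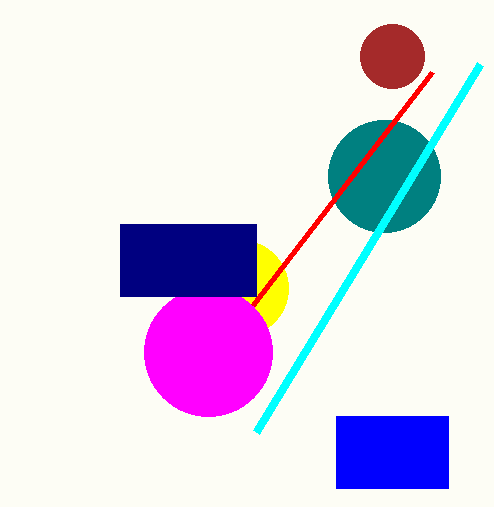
center_x_1 = 384, center_y_1 = 176, radius_1 = 56, px0_2 = 336, py0_2 = 416, px1_2 = 448, py1_2 = 488, center_x_3 = 240, center_y_3 = 288, radius_3 = 48, center_x_4 = 392, center_y_4 = 56, radius_4 = 32, px0_5 = 432, py0_5 = 72, center_y_6 = 352, radius_6 = 64, px0_7 = 480, py0_7 = 64, px0_8 = 120, py0_8 = 224, px1_8 = 256, py1_8 = 296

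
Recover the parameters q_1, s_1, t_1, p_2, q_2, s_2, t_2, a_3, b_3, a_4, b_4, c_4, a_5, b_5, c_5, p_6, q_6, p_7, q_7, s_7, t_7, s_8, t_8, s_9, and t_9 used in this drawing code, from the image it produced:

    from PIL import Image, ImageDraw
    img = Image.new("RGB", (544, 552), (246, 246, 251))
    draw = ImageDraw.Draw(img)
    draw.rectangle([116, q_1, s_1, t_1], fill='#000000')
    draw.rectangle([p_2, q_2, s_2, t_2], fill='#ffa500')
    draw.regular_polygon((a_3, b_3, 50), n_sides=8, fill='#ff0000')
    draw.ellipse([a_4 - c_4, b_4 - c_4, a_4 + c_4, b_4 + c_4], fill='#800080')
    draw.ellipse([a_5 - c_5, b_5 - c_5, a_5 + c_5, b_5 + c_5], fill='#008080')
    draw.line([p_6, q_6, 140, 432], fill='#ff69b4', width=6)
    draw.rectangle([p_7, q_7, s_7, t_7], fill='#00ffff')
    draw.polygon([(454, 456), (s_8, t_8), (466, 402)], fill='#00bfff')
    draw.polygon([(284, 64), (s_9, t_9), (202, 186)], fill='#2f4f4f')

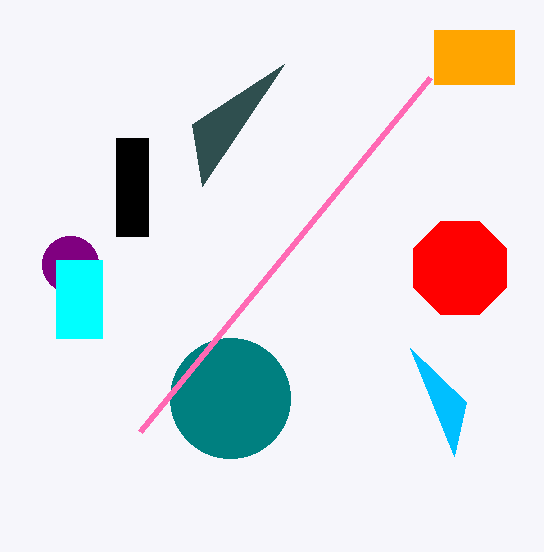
q_1 = 138, s_1 = 148, t_1 = 236, p_2 = 434, q_2 = 30, s_2 = 514, t_2 = 84, a_3 = 460, b_3 = 268, a_4 = 70, b_4 = 264, c_4 = 28, a_5 = 230, b_5 = 398, c_5 = 60, p_6 = 430, q_6 = 78, p_7 = 56, q_7 = 260, s_7 = 102, t_7 = 338, s_8 = 410, t_8 = 348, s_9 = 192, t_9 = 124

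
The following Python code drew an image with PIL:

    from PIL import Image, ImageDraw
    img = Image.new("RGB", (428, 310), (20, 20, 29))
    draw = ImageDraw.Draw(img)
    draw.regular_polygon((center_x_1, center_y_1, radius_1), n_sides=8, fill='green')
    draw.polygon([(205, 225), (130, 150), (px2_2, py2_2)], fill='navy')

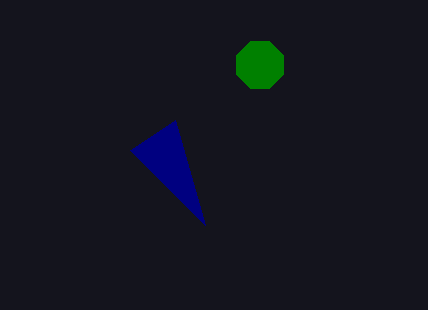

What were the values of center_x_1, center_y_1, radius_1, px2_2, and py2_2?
center_x_1 = 260
center_y_1 = 65
radius_1 = 25
px2_2 = 175
py2_2 = 120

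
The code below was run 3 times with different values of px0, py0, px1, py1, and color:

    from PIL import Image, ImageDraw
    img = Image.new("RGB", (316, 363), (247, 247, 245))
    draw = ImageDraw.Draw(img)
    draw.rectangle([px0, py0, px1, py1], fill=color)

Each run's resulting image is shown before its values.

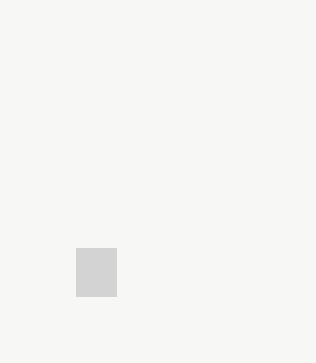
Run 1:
px0 = 76
py0 = 248
px1 = 116
py1 = 296
color = 'lightgray'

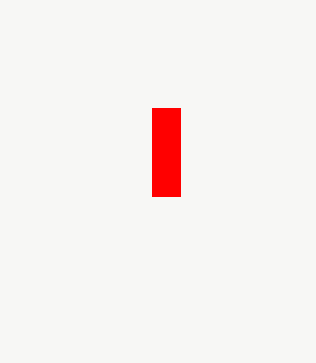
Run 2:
px0 = 152; py0 = 108; px1 = 180; py1 = 196; color = 'red'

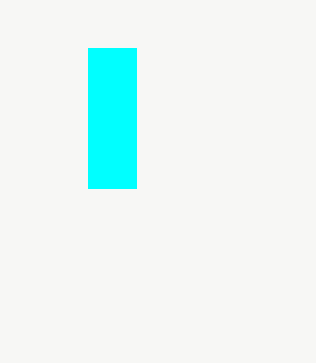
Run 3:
px0 = 88, py0 = 48, px1 = 136, py1 = 188, color = 'cyan'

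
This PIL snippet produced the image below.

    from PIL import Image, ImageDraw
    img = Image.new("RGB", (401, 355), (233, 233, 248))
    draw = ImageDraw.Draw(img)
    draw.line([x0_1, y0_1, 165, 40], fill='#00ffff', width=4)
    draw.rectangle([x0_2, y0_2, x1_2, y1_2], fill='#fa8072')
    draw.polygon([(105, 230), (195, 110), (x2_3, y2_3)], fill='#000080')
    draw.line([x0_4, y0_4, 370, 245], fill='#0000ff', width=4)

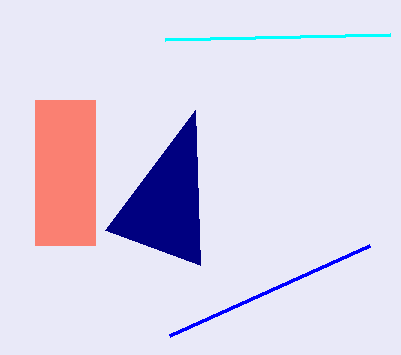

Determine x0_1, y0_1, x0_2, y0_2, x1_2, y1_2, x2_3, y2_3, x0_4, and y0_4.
x0_1 = 390; y0_1 = 35; x0_2 = 35; y0_2 = 100; x1_2 = 95; y1_2 = 245; x2_3 = 200; y2_3 = 265; x0_4 = 170; y0_4 = 335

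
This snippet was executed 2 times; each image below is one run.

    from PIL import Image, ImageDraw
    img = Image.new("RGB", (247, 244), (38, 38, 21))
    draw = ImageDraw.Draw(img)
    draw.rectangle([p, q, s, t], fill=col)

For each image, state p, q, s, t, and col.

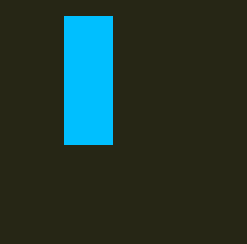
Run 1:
p = 64; q = 16; s = 112; t = 144; col = 'deepskyblue'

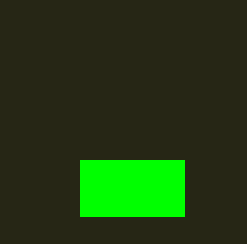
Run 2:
p = 80; q = 160; s = 184; t = 216; col = 'lime'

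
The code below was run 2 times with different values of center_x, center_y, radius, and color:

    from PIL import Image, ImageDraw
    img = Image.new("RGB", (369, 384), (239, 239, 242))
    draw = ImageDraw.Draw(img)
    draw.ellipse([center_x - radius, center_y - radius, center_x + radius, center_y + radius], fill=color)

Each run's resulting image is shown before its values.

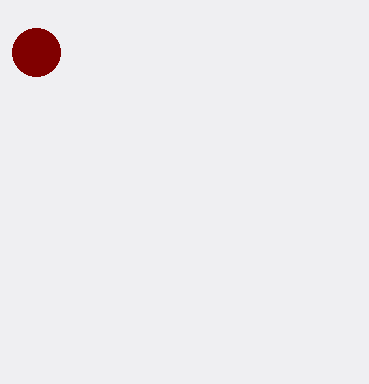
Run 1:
center_x = 36, center_y = 52, radius = 24, color = 'maroon'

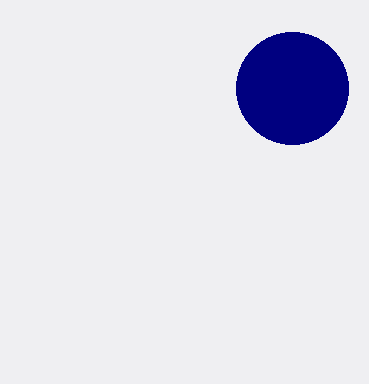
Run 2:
center_x = 292; center_y = 88; radius = 56; color = 'navy'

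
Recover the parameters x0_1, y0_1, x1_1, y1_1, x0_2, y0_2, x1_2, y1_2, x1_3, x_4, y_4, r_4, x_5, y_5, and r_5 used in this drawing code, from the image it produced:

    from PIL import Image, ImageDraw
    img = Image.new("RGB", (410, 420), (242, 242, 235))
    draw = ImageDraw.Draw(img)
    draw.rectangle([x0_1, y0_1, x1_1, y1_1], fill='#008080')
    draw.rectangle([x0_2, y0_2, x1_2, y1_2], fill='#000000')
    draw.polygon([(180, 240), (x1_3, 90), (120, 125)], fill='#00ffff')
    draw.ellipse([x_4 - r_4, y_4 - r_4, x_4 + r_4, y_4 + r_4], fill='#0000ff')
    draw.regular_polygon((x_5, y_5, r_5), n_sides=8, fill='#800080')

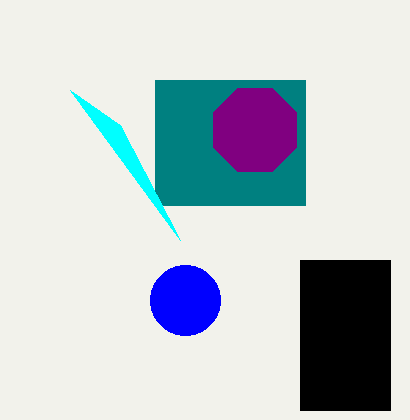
x0_1 = 155
y0_1 = 80
x1_1 = 305
y1_1 = 205
x0_2 = 300
y0_2 = 260
x1_2 = 390
y1_2 = 410
x1_3 = 70
x_4 = 185
y_4 = 300
r_4 = 35
x_5 = 255
y_5 = 130
r_5 = 45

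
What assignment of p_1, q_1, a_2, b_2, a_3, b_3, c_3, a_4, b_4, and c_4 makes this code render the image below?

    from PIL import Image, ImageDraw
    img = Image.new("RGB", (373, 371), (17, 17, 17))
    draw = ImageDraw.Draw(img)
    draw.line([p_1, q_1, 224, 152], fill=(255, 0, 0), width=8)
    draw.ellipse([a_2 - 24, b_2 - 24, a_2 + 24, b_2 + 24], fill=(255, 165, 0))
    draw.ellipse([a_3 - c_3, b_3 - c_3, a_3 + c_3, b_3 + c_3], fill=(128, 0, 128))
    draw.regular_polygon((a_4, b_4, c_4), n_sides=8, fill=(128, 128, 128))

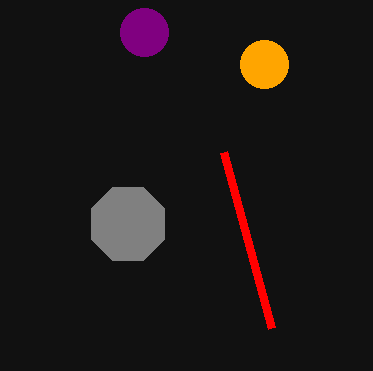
p_1 = 272; q_1 = 328; a_2 = 264; b_2 = 64; a_3 = 144; b_3 = 32; c_3 = 24; a_4 = 128; b_4 = 224; c_4 = 40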